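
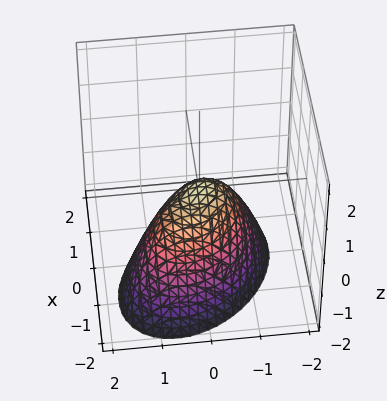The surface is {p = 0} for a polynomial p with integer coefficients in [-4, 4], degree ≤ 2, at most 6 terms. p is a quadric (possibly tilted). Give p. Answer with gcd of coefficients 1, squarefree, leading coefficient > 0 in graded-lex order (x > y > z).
3*x^2 + 2*x*y - x*z + 3*y^2 + 3*z

First, degree: a generic line meets the surface in up to 2 points, so deg p = 2.
Next, from the visible intercepts: one z-axis crossing is at z = 0; it meets the y-axis at y = 0 (among the integer gridlines); it crosses the x-axis at the gridline x = 0.
Finally, fitting integer coefficients to these (and the overall shape) gives p.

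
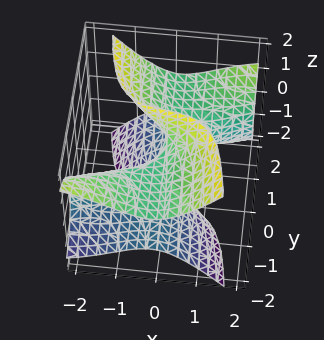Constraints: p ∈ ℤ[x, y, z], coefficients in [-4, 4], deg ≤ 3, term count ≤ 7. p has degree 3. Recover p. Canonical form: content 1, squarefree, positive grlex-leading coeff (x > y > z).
(a) The degree is 3 — no degree-2 surface has this shape.
(b) Against the integer gridlines: it meets the x-axis at x = 0 (among the integer gridlines); every point of the z-axis in the box is on the surface; it crosses the y-axis at the gridline y = 0.
(c) Together with the visible shape, these determine p as stated.

x^3 - 2*x^2*y + 2*y*z^2 + x - y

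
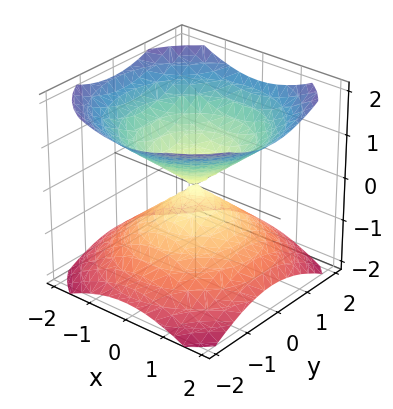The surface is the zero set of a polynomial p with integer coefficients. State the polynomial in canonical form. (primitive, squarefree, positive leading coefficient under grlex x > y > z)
2*x^2 + 2*y^2 - 3*z^2

First, there are 2 components. Treating them together as one polynomial.
Next, deg p = 2. A double cone through the origin; a quadric.
Next, symmetries: the z ↦ −z reflection is a symmetry, so z appears only in even powers; every cross-section ⟂ z is a circle, so x, y appear only via x² + y².
Then, reading off the gridlines: one x-axis crossing is at x = 0; it meets the z-axis at z = 0 (among the integer gridlines).
Finally, putting this together gives p.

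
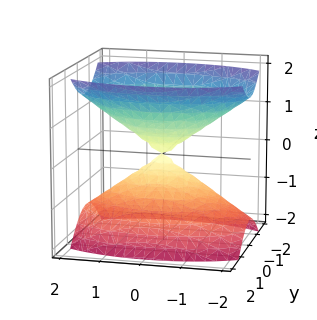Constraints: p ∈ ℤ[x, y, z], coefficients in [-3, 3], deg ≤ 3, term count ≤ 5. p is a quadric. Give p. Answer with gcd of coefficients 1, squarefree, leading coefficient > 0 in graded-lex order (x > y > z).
1. The picture has 2 separate pieces.
2. deg p = 2.
3. Symmetries: the y ↦ −y reflection is a symmetry, so y appears only in even powers; the z ↦ −z reflection is a symmetry, so z appears only in even powers; it's symmetric under x → −x, forcing even powers of x.
4. Checking where it meets the axes: one z-axis crossing is at z = 0; one x-axis crossing is at x = 0.
5. Putting this together gives p.

x^2 + 3*y^2 - 2*z^2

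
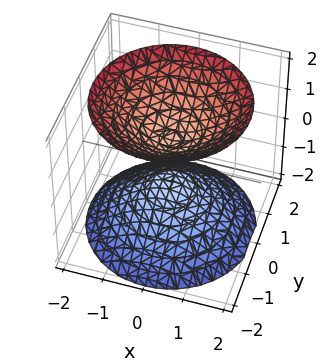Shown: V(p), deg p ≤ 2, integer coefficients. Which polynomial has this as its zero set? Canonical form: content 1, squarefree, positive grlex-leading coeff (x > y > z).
2*x^2 + 2*y^2 - 2*z^2 + 1

(a) The picture has 2 separate pieces. Treating them together as one polynomial.
(b) deg p = 2. Two separate bowl-shaped sheets opening away from each other; a quadric.
(c) Symmetries: it's symmetric under z → −z, forcing even powers of z; the surface is invariant under rotation about z: p = q(x² + y², z).
(d) Checking where it meets the axes: it misses every integer gridline on the y-axis; a circular section at z = -1 has radius between 0 and 1; it misses every integer gridline on the x-axis.
(e) Together with the visible shape, these determine p as stated.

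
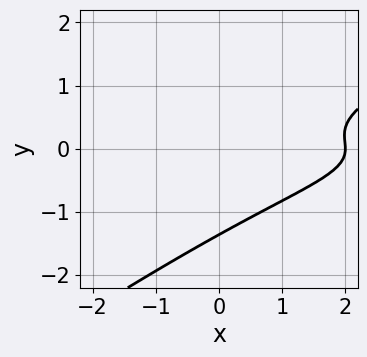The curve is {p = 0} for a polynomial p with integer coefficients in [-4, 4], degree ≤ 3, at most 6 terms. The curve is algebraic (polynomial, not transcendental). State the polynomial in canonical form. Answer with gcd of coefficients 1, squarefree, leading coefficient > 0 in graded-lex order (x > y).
2*x*y^2 - 3*y^3 - 3*y^2 + x - 2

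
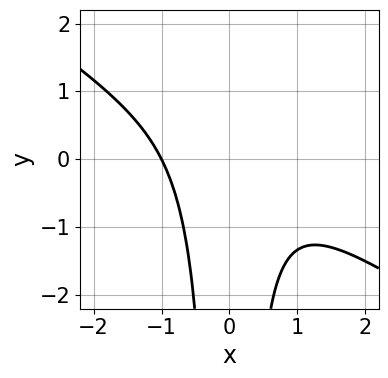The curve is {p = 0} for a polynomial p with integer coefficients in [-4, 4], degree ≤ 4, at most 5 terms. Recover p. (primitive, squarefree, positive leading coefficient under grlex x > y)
2*x^3 + 3*x^2*y + 2

(a) Degree: the shape is more complex than any degree-2 curve, so deg p = 3.
(b) Against the integer gridlines: it crosses the x-axis at the gridline x = -1; the curve avoids every integer y-axis point in the box.
(c) Together with the visible shape, these determine p as stated.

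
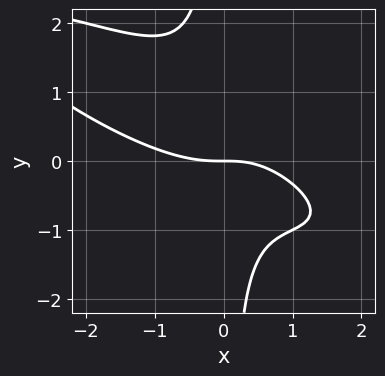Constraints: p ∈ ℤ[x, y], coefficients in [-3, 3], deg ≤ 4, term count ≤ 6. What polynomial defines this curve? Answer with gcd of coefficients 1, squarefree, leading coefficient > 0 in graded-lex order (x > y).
deg p = 3. No degree-2 curve has this shape.
From the visible intercepts: one y-axis crossing is at y = 0; it crosses the x-axis at the gridline x = 0.
Solving for integer coefficients yields p as stated.

x^3 + 3*x^2*y + 3*x*y^2 - x*y + 2*y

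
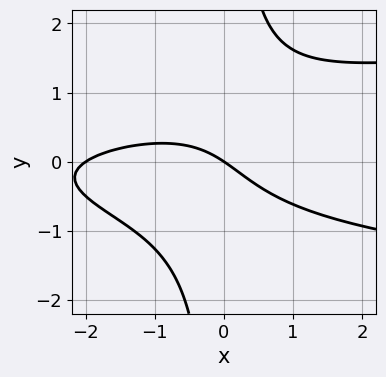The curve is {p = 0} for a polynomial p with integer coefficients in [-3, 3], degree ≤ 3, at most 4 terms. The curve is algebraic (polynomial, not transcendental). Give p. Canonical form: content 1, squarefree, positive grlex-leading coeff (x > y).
3*x*y^2 - x^2 - 2*x - 3*y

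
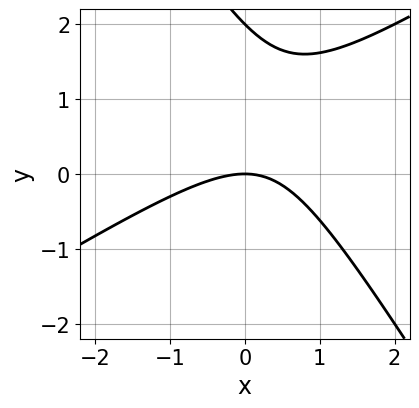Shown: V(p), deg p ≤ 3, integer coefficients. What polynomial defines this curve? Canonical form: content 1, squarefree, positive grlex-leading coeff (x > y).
x^2 - x*y - y^2 + 2*y

1. The degree is 2 — no degree-1 curve has this shape.
2. Observable constraints: among the integer gridlines, it crosses the y-axis at y ∈ {0, 2}; it crosses the x-axis at the gridline x = 0.
3. Fitting integer coefficients to these (and the overall shape) gives p.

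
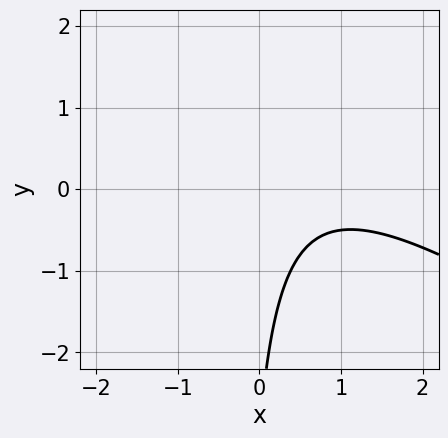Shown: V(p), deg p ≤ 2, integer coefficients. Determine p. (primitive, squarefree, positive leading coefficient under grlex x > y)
1. Degree: a generic line meets the curve in up to 2 points, so deg p = 2.
2. From the axis intercepts and sections: it misses every integer gridline on the y-axis; the curve avoids every integer x-axis point in the box.
3. Fitting integer coefficients to these (and the overall shape) gives p.

2*x^2 + 3*x*y - 3*x + y + 3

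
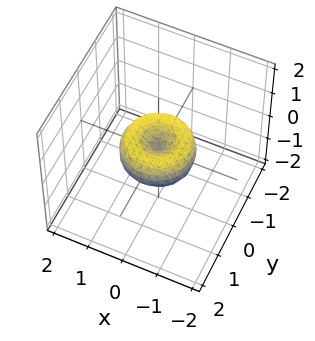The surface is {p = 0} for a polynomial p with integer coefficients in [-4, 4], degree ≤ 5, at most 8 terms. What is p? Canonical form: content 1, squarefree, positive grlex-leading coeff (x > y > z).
x^4 + 2*x^2*y^2 + y^4 - x^2 - y^2 + z^2

Degree: the shape is more complex than any degree-3 surface, so deg p = 4.
By symmetry, the surface is invariant under rotation about z: p = q(x² + y², z).
From the axis intercepts and sections: a circular section at z = 0 has radius exactly 1; among the integer gridlines, it crosses the y-axis at y ∈ {-1, 0, 1}; it crosses the z-axis at the gridline z = 0; among the integer gridlines, it crosses the x-axis at x ∈ {-1, 0, 1}.
Together with the visible shape, these determine p as stated.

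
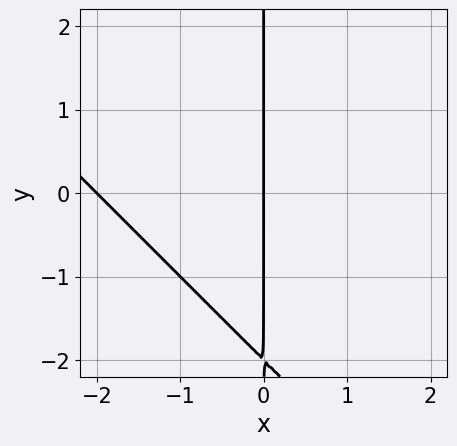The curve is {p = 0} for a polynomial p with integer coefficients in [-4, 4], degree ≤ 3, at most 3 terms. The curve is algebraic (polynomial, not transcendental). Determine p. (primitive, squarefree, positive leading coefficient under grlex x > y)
x^2 + x*y + 2*x

Degree: the shape is more complex than any degree-1 curve, so deg p = 2.
Observable constraints: every point of the y-axis in the box is on the curve; among the integer gridlines, it crosses the x-axis at x ∈ {-2, 0}.
The integer polynomial consistent with all of this is the stated p.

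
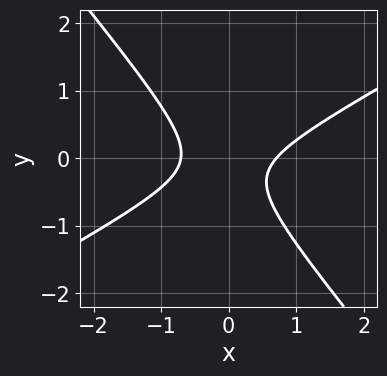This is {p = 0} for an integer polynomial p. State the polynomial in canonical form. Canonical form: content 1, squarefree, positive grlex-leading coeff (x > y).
2*x^2 - 2*x*y - 3*y^2 - y - 1

(a) deg p = 2. The shape is more complex than any degree-1 curve.
(b) Checking where it meets the axes: no y-intercept at any integer in the box.
(c) Fitting integer coefficients to these (and the overall shape) gives p.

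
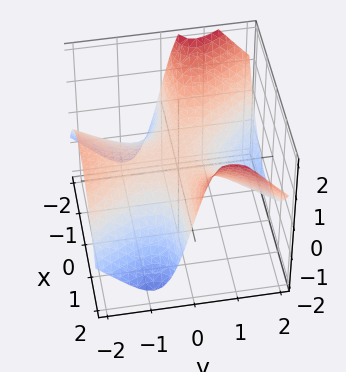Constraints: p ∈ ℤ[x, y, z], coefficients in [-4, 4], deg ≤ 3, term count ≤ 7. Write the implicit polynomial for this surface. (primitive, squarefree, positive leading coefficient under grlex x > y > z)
1. deg p = 3. No degree-2 surface has this shape.
2. From the axis intercepts and sections: the surface avoids every integer x-axis point in the box; one y-axis crossing is at y = 1.
3. Putting this together gives p.

2*x^2*y - y^3 - 2*y^2*z - 2*z + 1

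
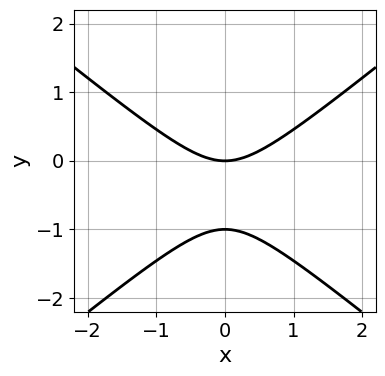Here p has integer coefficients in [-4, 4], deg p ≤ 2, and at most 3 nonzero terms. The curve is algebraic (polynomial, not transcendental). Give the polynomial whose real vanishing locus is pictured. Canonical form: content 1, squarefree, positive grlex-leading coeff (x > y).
2*x^2 - 3*y^2 - 3*y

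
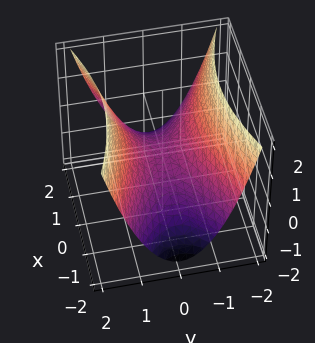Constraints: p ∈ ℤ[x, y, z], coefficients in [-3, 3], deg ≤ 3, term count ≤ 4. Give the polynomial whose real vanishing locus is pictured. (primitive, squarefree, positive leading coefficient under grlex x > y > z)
x^2 - 3*y^2 + 3*z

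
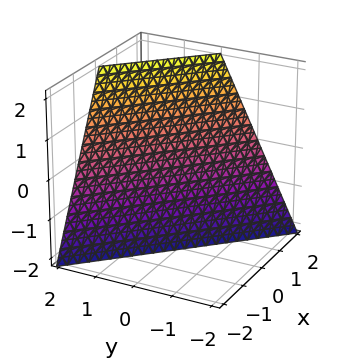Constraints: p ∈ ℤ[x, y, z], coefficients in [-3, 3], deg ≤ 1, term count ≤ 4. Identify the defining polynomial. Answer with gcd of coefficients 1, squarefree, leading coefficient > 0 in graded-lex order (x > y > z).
2*x + 2*y - z - 2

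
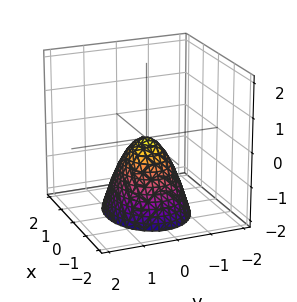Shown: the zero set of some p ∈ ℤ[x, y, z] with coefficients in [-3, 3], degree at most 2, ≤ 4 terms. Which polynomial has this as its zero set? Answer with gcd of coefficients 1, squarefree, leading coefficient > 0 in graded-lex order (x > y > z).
1. The degree is 2 — a paraboloid; a quadric.
2. Symmetries: the y ↦ −y reflection is a symmetry, so y appears only in even powers; the x ↦ −x reflection is a symmetry, so x appears only in even powers.
3. From the visible intercepts: one x-axis crossing is at x = 0; one y-axis crossing is at y = 0; it meets the z-axis at z = 0 (among the integer gridlines).
4. The integer polynomial consistent with all of this is the stated p.

2*x^2 + 3*y^2 + 2*z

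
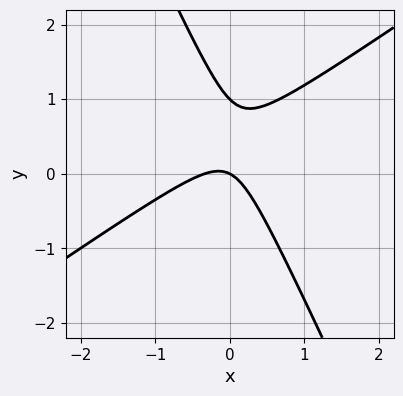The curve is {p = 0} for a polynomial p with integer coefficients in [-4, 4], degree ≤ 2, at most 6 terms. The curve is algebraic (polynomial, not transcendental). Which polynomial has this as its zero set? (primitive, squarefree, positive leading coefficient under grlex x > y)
(a) deg p = 2.
(b) Observable constraints: it crosses the x-axis at the gridline x = 0; among the integer gridlines, it crosses the y-axis at y ∈ {0, 1}.
(c) Together with the visible shape, these determine p as stated.

3*x^2 - 3*x*y - 2*y^2 + x + 2*y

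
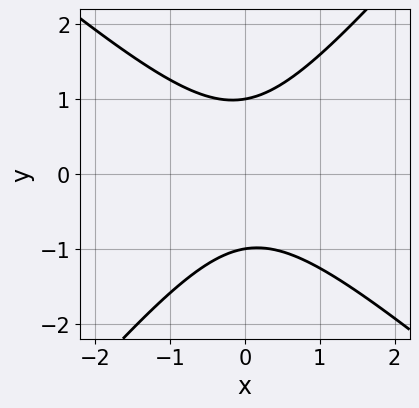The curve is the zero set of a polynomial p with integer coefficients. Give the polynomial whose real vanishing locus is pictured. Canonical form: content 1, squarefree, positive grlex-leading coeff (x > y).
(a) The degree is 2 — no degree-1 curve has this shape.
(b) Reading off the gridlines: among the integer gridlines, it crosses the y-axis at y ∈ {-1, 1}; the curve avoids every integer x-axis point in the box.
(c) Assembling these constraints gives the stated polynomial.

3*x^2 + x*y - 3*y^2 + 3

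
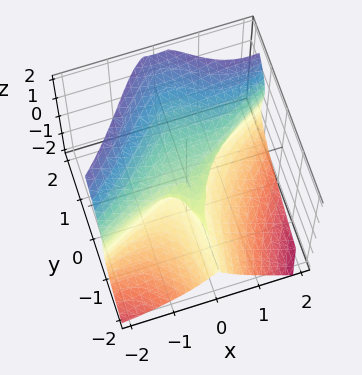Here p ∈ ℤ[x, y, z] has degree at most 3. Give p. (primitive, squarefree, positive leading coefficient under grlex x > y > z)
1. The degree is 3 — the shape is more complex than any degree-2 surface.
2. Against the integer gridlines: one x-axis crossing is at x = 0; every point of the y-axis in the box is on the surface; among the integer gridlines, it crosses the z-axis at z ∈ {0, 1}.
3. Solving for integer coefficients yields p as stated.

x^3 - 2*x^2*y - y*z^2 + 2*z^3 - 2*z^2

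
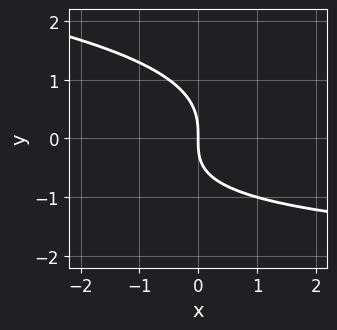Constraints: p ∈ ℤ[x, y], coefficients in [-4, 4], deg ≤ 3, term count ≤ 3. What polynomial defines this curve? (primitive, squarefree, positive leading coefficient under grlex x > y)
2*y^3 + x*y + 3*x

(a) Degree: no degree-2 curve has this shape, so deg p = 3.
(b) Against the integer gridlines: it meets the y-axis at y = 0 (among the integer gridlines); it meets the x-axis at x = 0 (among the integer gridlines).
(c) Fitting integer coefficients to these (and the overall shape) gives p.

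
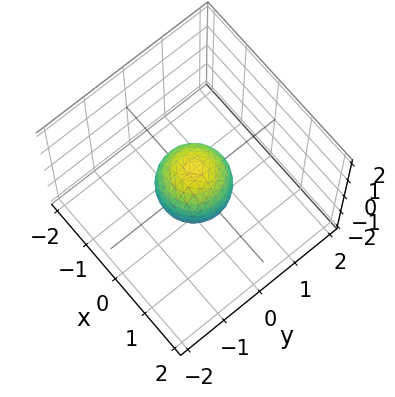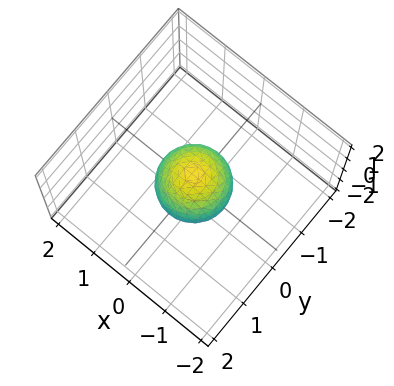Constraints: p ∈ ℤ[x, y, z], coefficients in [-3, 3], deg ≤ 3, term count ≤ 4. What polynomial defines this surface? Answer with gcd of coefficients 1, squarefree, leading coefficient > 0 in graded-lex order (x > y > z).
1. deg p = 2.
2. Symmetries: the surface is invariant under rotation about z: p = q(x² + y², z).
3. Reading off the gridlines: the z-axis gridline crossings are at z ∈ {-1, 1}; a circular section at z = 0 has radius between 0 and 1.
4. Matching integer coefficients to the picture gives p.

3*x^2 + 3*y^2 + 2*z^2 - 2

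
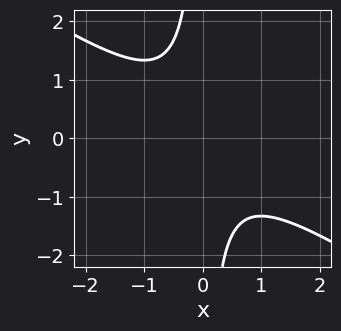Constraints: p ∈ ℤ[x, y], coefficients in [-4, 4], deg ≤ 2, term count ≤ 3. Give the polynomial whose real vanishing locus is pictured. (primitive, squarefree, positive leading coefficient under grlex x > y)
2*x^2 + 3*x*y + 2

First, degree: a generic line meets the curve in up to 2 points, so deg p = 2.
Next, reading off the gridlines: it misses every integer gridline on the y-axis; it misses every integer gridline on the x-axis.
Finally, solving for integer coefficients yields p as stated.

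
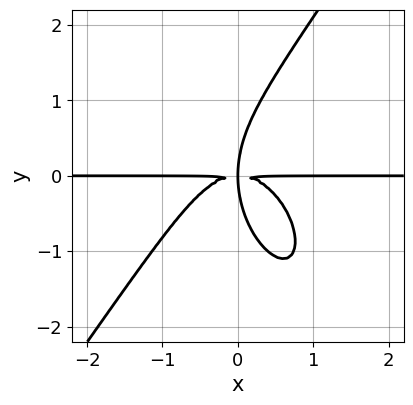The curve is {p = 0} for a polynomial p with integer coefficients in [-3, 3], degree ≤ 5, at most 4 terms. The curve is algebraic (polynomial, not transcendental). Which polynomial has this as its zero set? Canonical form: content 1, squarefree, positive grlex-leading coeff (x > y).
Degree: a generic line meets the curve in up to 4 points, so deg p = 4.
Reading off the gridlines: every point of the x-axis in the box is on the curve.
Together with the visible shape, these determine p as stated.

3*x^3*y - y^4 + 3*x*y^2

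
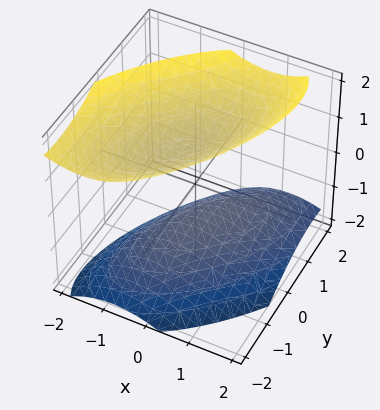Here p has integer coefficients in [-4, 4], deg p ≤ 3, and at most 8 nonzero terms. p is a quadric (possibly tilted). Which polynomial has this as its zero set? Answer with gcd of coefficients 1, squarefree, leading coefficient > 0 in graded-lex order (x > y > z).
3*x^2 - 3*x*y + x*z + 2*y^2 - 3*z^2 + 3

First, the picture has 2 separate pieces.
Then, the degree is 2 — no degree-1 surface has this shape.
Next, checking where it meets the axes: it misses every integer gridline on the y-axis; the z-axis gridline crossings are at z ∈ {-1, 1}.
Finally, together with the visible shape, these determine p as stated.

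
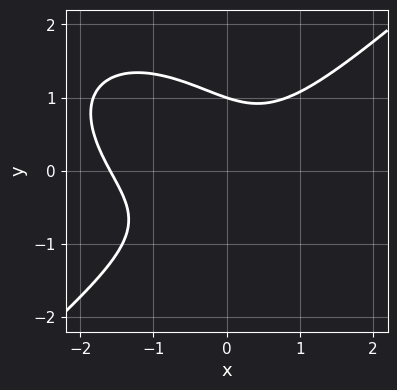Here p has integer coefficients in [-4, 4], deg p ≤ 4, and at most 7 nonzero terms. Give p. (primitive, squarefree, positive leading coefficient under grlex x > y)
2*x^3 - 3*y^3 + 2*x^2 - 3*x*y + 3

(a) The degree is 3 — no degree-2 curve has this shape.
(b) Checking where it meets the axes: it meets the y-axis at y = 1 (among the integer gridlines).
(c) Putting this together gives p.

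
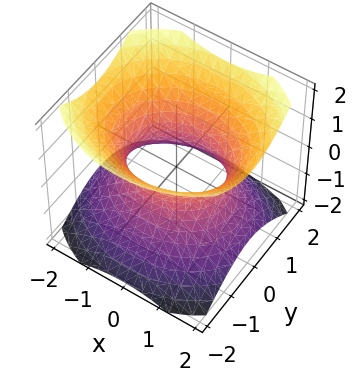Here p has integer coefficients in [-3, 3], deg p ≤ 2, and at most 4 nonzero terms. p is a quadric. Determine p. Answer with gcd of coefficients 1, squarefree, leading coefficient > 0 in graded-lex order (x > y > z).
2*x^2 + 3*y^2 - 3*z^2 - 3

(a) Degree: an hourglass — one-sheet hyperboloid; a quadric, so deg p = 2.
(b) Symmetries: mirror symmetry z ↦ −z ⇒ only even powers of z; mirror symmetry x ↦ −x ⇒ only even powers of x; mirror symmetry y ↦ −y ⇒ only even powers of y.
(c) Checking where it meets the axes: the y-axis gridline crossings are at y ∈ {-1, 1}; no z-intercept at any integer in the box.
(d) Together with the visible shape, these determine p as stated.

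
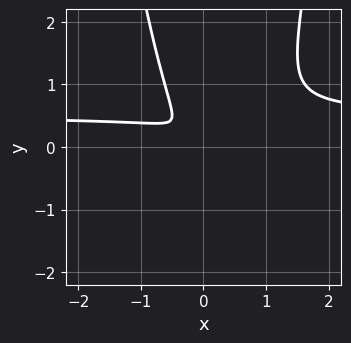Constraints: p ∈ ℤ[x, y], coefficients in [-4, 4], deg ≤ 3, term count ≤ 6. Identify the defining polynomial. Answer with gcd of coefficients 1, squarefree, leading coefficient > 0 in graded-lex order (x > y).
(a) deg p = 3. A generic line meets the curve in up to 3 points.
(b) The integer polynomial consistent with all of this is the stated p.

2*x^2*y - x^2 - x*y - y^2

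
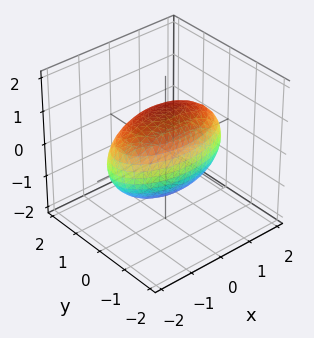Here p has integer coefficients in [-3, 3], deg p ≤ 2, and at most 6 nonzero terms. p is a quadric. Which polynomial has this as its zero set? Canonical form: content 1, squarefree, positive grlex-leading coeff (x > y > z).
x^2 + 3*y^2 + 2*z^2 - 3

(a) deg p = 2.
(b) Symmetries: the x ↦ −x reflection is a symmetry, so x appears only in even powers; it's symmetric under y → −y, forcing even powers of y; the z ↦ −z reflection is a symmetry, so z appears only in even powers.
(c) Reading off the gridlines: among the integer gridlines, it crosses the y-axis at y ∈ {-1, 1}.
(d) Putting this together gives p.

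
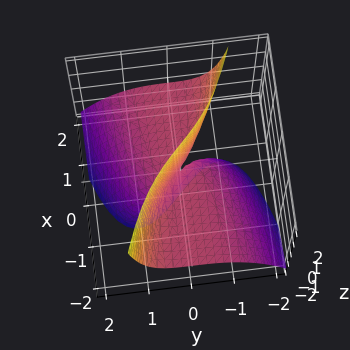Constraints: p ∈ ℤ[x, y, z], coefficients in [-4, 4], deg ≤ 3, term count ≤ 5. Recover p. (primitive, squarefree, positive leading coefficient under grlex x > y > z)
1. Degree: no degree-2 surface has this shape, so deg p = 3.
2. From the axis intercepts and sections: the visible z-axis segment lies entirely on the surface; it crosses the y-axis at the gridline y = 0.
3. These observations pin down the coefficients. Check: (2, 0, 0) on the x-axis lies on the surface, and p(2, 0, 0) = 0. ✓

2*y^3 + 3*x*z + 3*y*z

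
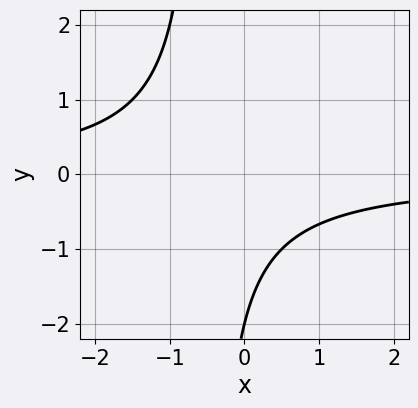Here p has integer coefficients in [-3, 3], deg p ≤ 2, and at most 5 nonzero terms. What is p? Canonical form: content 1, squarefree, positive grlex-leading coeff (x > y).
(a) Degree: no degree-1 curve has this shape, so deg p = 2.
(b) From the visible intercepts: the curve avoids every integer x-axis point in the box; one y-axis crossing is at y = -2.
(c) Fitting integer coefficients to these (and the overall shape) gives p.

2*x*y + y + 2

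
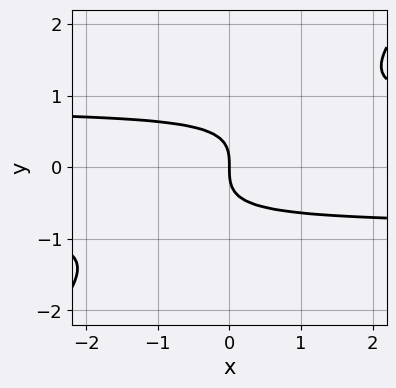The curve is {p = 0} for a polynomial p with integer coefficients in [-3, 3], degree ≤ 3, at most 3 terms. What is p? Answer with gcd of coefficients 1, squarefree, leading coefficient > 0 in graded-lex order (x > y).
3*x*y^2 - 3*y^3 - 2*x

(a) deg p = 3.
(b) From the visible intercepts: one x-axis crossing is at x = 0; it crosses the y-axis at the gridline y = 0.
(c) Putting this together gives p.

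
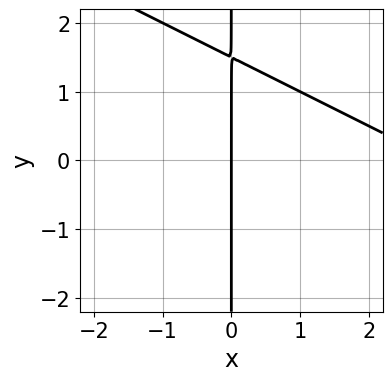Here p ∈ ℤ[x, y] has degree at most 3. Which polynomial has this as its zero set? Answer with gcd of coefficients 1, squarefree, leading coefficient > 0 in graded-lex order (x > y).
x^2 + 2*x*y - 3*x

1. Degree: the shape is more complex than any degree-1 curve, so deg p = 2.
2. Against the integer gridlines: it crosses the x-axis at the gridline x = 0; every point of the y-axis in the box is on the curve.
3. The integer polynomial consistent with all of this is the stated p.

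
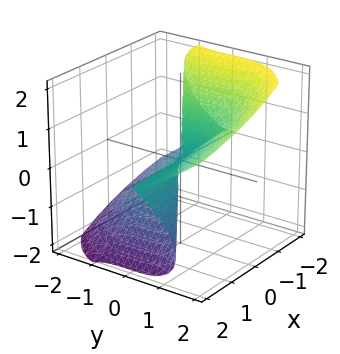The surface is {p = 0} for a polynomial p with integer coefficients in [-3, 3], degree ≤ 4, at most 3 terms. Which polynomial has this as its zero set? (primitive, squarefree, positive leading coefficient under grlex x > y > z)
2*x*z^2 - y^3 + 2*z^3

First, the degree is 3 — the shape is more complex than any degree-2 surface.
Next, against the integer gridlines: it meets the y-axis at y = 0 (among the integer gridlines); the visible x-axis segment lies entirely on the surface; one z-axis crossing is at z = 0.
Finally, matching integer coefficients to the picture gives p.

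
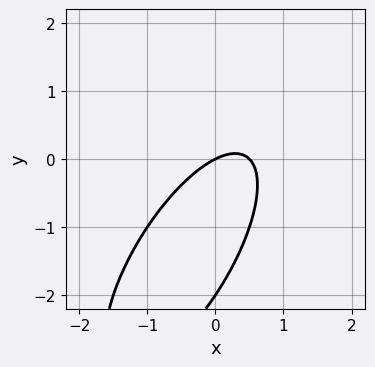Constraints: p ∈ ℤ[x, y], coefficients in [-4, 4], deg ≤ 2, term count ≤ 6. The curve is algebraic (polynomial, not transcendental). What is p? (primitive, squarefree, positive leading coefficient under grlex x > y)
(a) deg p = 2. The shape is more complex than any degree-1 curve.
(b) From the axis intercepts and sections: it meets the x-axis at x = 0 (among the integer gridlines); the y-axis gridline crossings are at y ∈ {-2, 0}.
(c) The integer polynomial consistent with all of this is the stated p.

2*x^2 - 2*x*y + y^2 - x + 2*y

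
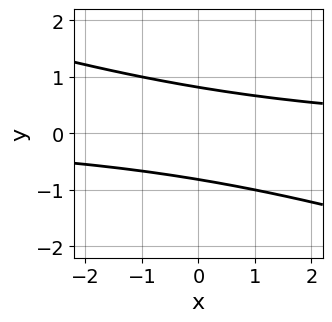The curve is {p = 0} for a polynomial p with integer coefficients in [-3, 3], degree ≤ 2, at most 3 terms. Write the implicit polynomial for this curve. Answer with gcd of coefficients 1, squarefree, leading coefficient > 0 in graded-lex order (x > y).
x*y + 3*y^2 - 2

Degree: the shape is more complex than any degree-1 curve, so deg p = 2.
From the visible intercepts: it misses every integer gridline on the x-axis.
The integer polynomial consistent with all of this is the stated p.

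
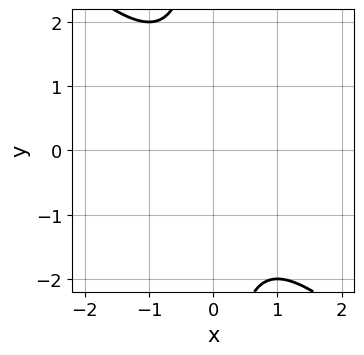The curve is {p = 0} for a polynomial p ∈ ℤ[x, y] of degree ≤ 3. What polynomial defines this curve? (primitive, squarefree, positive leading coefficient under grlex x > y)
x^2 + x*y + 1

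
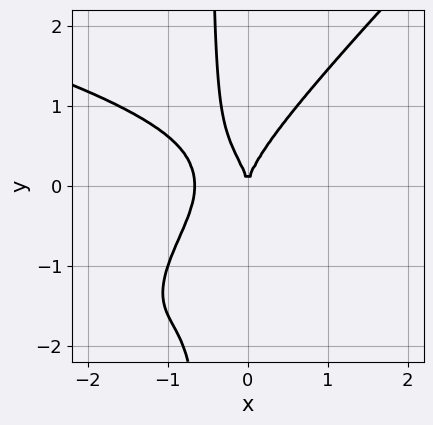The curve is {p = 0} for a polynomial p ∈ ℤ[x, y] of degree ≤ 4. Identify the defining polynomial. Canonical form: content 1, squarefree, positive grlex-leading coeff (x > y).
The degree is 4 — no degree-3 curve has this shape.
Against the integer gridlines: it meets the x-axis at x = 0 (among the integer gridlines); it crosses the y-axis at the gridline y = 0.
These observations pin down the coefficients.

2*x^2*y^2 - 2*x*y^3 + 3*x^3 - y^3 + 2*x^2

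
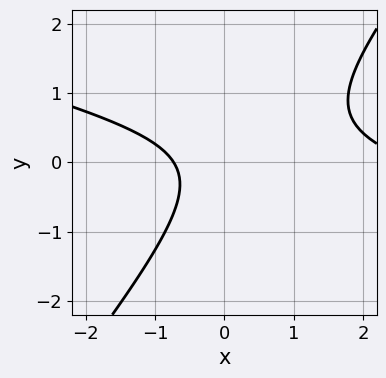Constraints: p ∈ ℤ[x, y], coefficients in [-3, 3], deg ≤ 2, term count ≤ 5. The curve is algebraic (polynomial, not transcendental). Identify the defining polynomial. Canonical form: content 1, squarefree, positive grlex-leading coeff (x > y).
x^2 + 3*x*y - 3*y^2 - 2*x - 2

1. Degree: no degree-1 curve has this shape, so deg p = 2.
2. Against the integer gridlines: it misses every integer gridline on the y-axis.
3. Putting this together gives p.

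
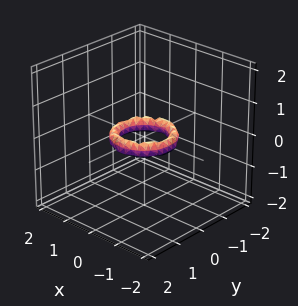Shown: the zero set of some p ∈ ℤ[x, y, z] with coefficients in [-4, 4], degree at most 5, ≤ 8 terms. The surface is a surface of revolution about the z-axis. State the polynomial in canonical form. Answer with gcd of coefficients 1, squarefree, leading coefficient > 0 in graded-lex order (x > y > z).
First, the degree is 4 — the shape is more complex than any degree-3 surface.
Next, symmetry: the z-axis is an axis of rotation, so x and y enter only as x² + y².
Next, from the visible intercepts: no z-intercept at any integer in the box; among the integer gridlines, it crosses the x-axis at x ∈ {-1, 1}.
Finally, assembling these constraints gives the stated polynomial.

2*x^4 + 4*x^2*y^2 + 2*y^4 - 3*x^2 - 3*y^2 + 2*z^2 + 1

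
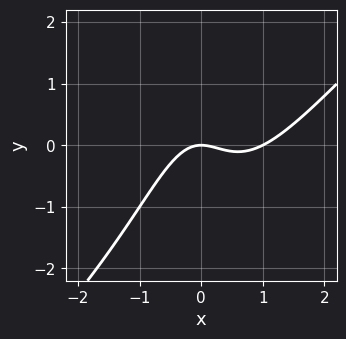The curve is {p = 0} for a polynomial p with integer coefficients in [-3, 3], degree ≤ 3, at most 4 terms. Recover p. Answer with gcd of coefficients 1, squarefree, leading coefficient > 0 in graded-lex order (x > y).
1. Degree: a generic line meets the curve in up to 3 points, so deg p = 3.
2. Against the integer gridlines: one y-axis crossing is at y = 0; among the integer gridlines, it crosses the x-axis at x ∈ {0, 1}.
3. Matching integer coefficients to the picture gives p.

x^3 - x^2*y - x^2 - y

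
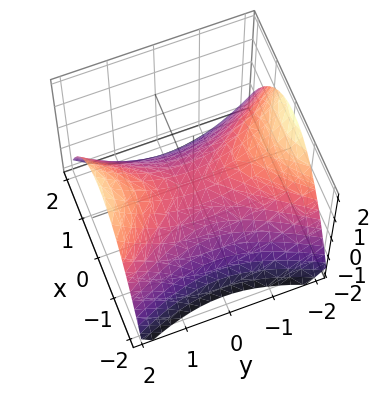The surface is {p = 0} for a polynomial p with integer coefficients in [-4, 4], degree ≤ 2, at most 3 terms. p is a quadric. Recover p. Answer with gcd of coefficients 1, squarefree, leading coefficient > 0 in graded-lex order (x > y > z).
(a) Degree: a hyperbolic paraboloid; a quadric, so deg p = 2.
(b) Symmetries: it's symmetric under x → −x, forcing even powers of x; the y ↦ −y reflection is a symmetry, so y appears only in even powers.
(c) Against the integer gridlines: one y-axis crossing is at y = 0; it crosses the x-axis at the gridline x = 0; it meets the z-axis at z = 0 (among the integer gridlines).
(d) The integer polynomial consistent with all of this is the stated p.

2*x^2 - y^2 + 3*z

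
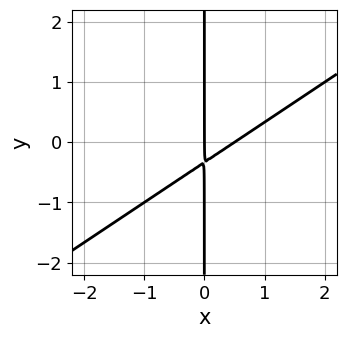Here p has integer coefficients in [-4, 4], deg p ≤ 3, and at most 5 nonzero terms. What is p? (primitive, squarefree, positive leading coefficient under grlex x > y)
2*x^2 - 3*x*y - x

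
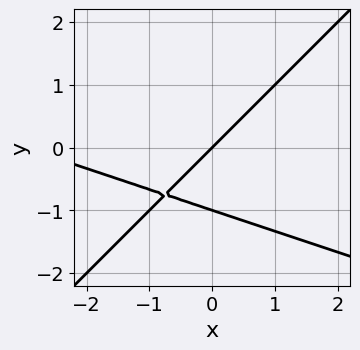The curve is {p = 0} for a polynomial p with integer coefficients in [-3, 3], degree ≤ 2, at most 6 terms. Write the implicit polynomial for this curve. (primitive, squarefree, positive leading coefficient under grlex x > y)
First, degree: the shape is more complex than any degree-1 curve, so deg p = 2.
Then, reading off the gridlines: one x-axis crossing is at x = 0; the y-axis gridline crossings are at y ∈ {-1, 0}.
Finally, these observations pin down the coefficients.

x^2 + 2*x*y - 3*y^2 + 3*x - 3*y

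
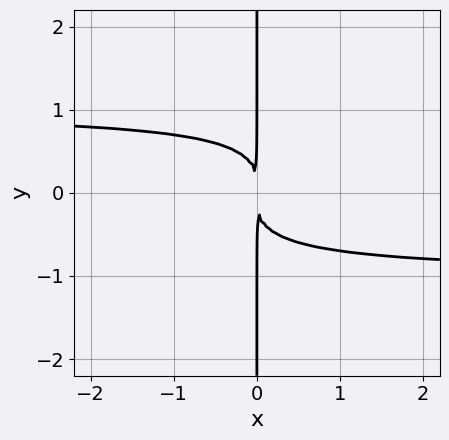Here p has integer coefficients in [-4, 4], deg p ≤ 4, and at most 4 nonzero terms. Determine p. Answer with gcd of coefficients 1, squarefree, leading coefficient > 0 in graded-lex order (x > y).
2*x^2*y^2 - 3*x*y^3 - 2*x^2

deg p = 4. No degree-3 curve has this shape.
Observable constraints: every point of the y-axis in the box is on the curve.
These observations pin down the coefficients.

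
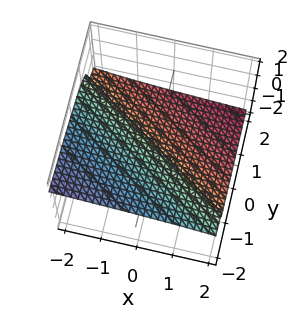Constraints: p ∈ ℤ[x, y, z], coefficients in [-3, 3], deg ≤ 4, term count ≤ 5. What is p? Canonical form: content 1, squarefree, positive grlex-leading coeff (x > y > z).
3*z^3 + 2*x + 3*y

First, the degree is 3 — no degree-2 surface has this shape.
Then, from the axis intercepts and sections: one z-axis crossing is at z = 0; it meets the x-axis at x = 0 (among the integer gridlines); one y-axis crossing is at y = 0.
Finally, fitting integer coefficients to these (and the overall shape) gives p.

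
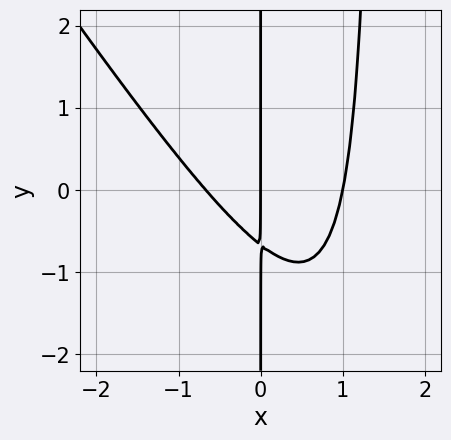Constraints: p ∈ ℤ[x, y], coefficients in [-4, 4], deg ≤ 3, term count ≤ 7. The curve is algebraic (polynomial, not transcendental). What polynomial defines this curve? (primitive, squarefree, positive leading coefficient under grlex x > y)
3*x^3 + 2*x^2*y - x^2 - 3*x*y - 2*x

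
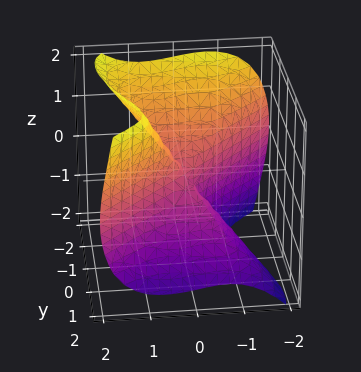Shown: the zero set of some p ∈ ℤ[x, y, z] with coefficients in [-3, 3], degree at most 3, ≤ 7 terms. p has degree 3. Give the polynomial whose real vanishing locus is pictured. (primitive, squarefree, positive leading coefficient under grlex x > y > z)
1. The degree is 3 — the shape is more complex than any degree-2 surface.
2. From the visible intercepts: one z-axis crossing is at z = 0; it crosses the x-axis at the gridline x = 0; one y-axis crossing is at y = 0.
3. These observations pin down the coefficients.

3*x^3 - x*y^2 - 2*y^3 + 2*y*z^2 - z^3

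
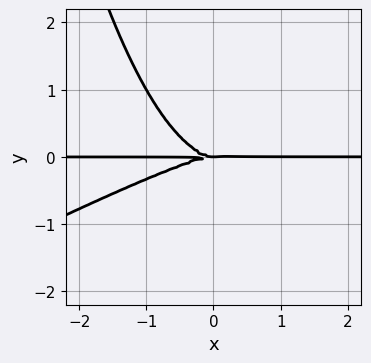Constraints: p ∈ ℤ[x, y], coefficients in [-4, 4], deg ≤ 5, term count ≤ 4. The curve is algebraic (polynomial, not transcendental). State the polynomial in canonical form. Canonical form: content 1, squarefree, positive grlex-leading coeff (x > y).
x^3*y - 2*x^2*y^2 + 3*y^3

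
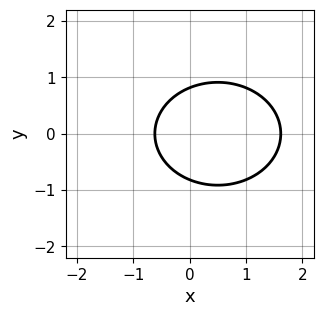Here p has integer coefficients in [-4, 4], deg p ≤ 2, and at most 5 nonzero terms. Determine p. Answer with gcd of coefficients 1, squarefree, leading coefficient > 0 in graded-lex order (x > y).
2*x^2 + 3*y^2 - 2*x - 2

First, degree: the shape is more complex than any degree-1 curve, so deg p = 2.
Then, symmetries: mirror symmetry y ↦ −y ⇒ only even powers of y.
Finally, together with the visible shape, these determine p as stated.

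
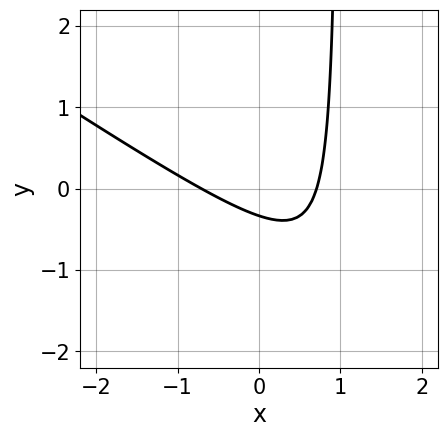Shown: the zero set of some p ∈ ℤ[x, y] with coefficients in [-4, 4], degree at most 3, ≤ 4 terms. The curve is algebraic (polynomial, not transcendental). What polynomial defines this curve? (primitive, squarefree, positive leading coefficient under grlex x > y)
2*x^2 + 3*x*y - 3*y - 1

The degree is 2 — no degree-1 curve has this shape.
Solving for integer coefficients yields p as stated.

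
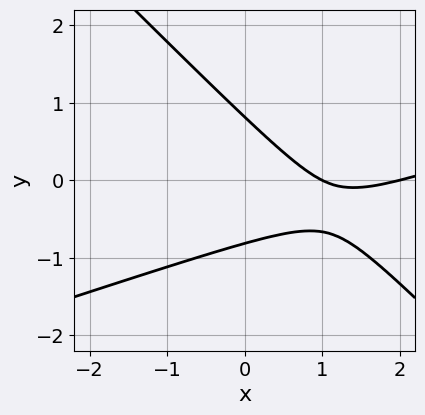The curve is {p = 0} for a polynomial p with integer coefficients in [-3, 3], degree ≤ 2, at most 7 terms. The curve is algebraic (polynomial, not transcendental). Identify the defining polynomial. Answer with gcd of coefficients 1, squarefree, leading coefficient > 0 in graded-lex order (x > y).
x^2 - 2*x*y - 3*y^2 - 3*x + 2

First, deg p = 2.
Next, from the axis intercepts and sections: among the integer gridlines, it crosses the x-axis at x ∈ {1, 2}.
Finally, assembling these constraints gives the stated polynomial.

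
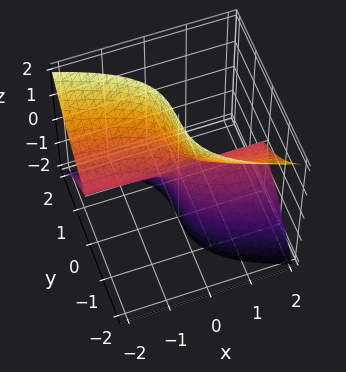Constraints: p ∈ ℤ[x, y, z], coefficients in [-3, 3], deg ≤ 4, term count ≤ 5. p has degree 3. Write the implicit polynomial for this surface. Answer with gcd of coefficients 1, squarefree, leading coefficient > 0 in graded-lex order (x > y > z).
3*x*z^2 + 3*y^3 + y

(a) The degree is 3 — a generic line meets the surface in up to 3 points.
(b) Observable constraints: it crosses the y-axis at the gridline y = 0; every point of the z-axis in the box is on the surface; the visible x-axis segment lies entirely on the surface.
(c) Assembling these constraints gives the stated polynomial.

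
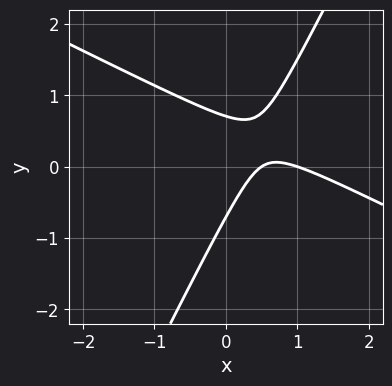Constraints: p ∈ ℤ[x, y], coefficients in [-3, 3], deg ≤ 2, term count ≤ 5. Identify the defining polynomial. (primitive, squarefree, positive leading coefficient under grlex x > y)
2*x^2 + 3*x*y - 2*y^2 - 3*x + 1

1. deg p = 2. A generic line meets the curve in up to 2 points.
2. Against the integer gridlines: it crosses the x-axis at the gridline x = 1.
3. Assembling these constraints gives the stated polynomial.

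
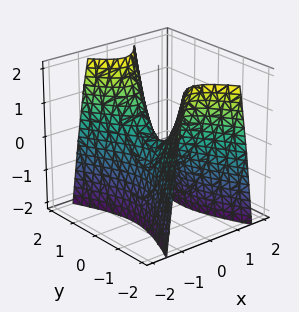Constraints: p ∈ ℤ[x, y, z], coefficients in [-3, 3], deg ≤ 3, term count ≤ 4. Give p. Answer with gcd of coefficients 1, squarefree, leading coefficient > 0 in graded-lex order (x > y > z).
(a) The degree is 2 — a hyperbolic paraboloid; a quadric.
(b) Symmetries: it's symmetric under x → −x, forcing even powers of x; mirror symmetry y ↦ −y ⇒ only even powers of y.
(c) Observable constraints: it crosses the y-axis at the gridline y = 0; it crosses the x-axis at the gridline x = 0.
(d) Fitting integer coefficients to these (and the overall shape) gives p.

3*x^2 - y^2 + z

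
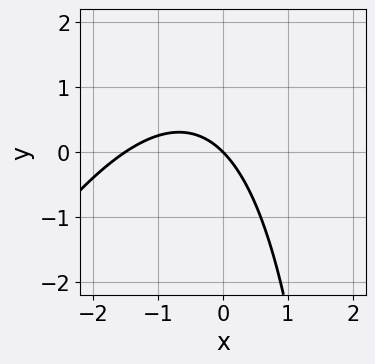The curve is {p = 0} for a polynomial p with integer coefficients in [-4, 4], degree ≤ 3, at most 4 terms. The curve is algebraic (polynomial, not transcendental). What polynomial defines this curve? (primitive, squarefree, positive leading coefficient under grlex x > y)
(a) The degree is 2 — the shape is more complex than any degree-1 curve.
(b) Observable constraints: it meets the x-axis at x = 0 (among the integer gridlines); it meets the y-axis at y = 0 (among the integer gridlines).
(c) Putting this together gives p.

2*x^2 - x*y + 3*x + 3*y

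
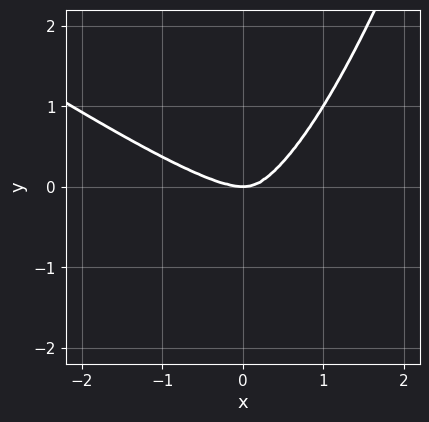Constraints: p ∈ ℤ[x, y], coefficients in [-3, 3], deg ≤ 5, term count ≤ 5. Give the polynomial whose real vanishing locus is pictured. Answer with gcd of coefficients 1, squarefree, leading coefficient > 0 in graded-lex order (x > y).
2*x^4 + 3*x^3*y - 2*x^2*y - 3*y^3

(a) deg p = 4. The shape is more complex than any degree-3 curve.
(b) Against the integer gridlines: one x-axis crossing is at x = 0; it crosses the y-axis at the gridline y = 0.
(c) Fitting integer coefficients to these (and the overall shape) gives p.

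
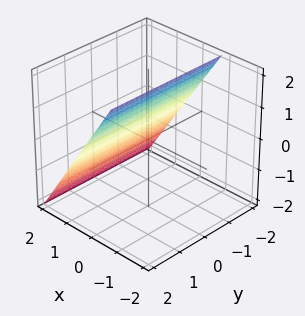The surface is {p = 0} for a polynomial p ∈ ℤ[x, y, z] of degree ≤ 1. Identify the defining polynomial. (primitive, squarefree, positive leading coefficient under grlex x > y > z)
First, degree: every cross-section is a straight line — this is a plane, so deg p = 1.
Then, from the axis intercepts and sections: it meets the z-axis at z = 1 (among the integer gridlines); it misses every integer gridline on the y-axis.
Finally, fitting integer coefficients to these (and the overall shape) gives p.

3*x + 2*z - 2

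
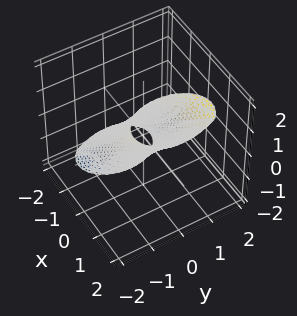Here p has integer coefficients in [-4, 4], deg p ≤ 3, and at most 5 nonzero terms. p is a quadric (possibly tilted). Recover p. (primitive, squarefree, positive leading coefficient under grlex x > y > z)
2*x^2 - 3*x*z + y^2 + z^2 - 1

First, degree: no degree-1 surface has this shape, so deg p = 2.
Then, observable constraints: among the integer gridlines, it crosses the y-axis at y ∈ {-1, 1}; among the integer gridlines, it crosses the z-axis at z ∈ {-1, 1}.
Finally, putting this together gives p.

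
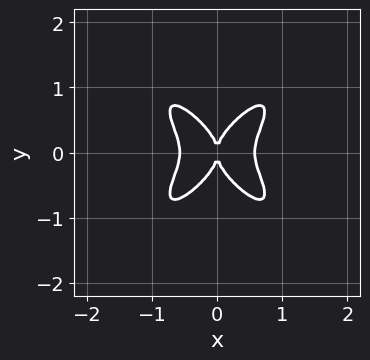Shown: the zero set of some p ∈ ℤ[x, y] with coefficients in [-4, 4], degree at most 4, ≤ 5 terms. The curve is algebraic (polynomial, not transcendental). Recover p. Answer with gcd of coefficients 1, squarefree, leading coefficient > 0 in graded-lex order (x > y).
1. Degree: no degree-3 curve has this shape, so deg p = 4.
2. Symmetries: it's symmetric under x → −x, forcing even powers of x; the y ↦ −y reflection is a symmetry, so y appears only in even powers.
3. Checking where it meets the axes: it crosses the x-axis at the gridline x = 0; it crosses the y-axis at the gridline y = 0.
4. Solving for integer coefficients yields p as stated.

3*x^4 - 3*x^2*y^2 + 2*y^4 - x^2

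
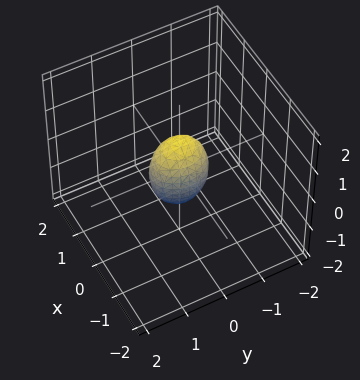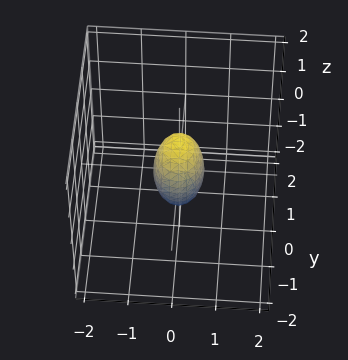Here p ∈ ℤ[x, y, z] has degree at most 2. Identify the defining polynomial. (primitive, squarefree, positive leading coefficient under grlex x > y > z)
3*x^2 + 2*y^2 + z^2 - 1

First, degree: bounded and convex; a quadric, so deg p = 2.
Next, symmetries: mirror symmetry z ↦ −z ⇒ only even powers of z; mirror symmetry y ↦ −y ⇒ only even powers of y; the x ↦ −x reflection is a symmetry, so x appears only in even powers.
Next, from the axis intercepts and sections: among the integer gridlines, it crosses the z-axis at z ∈ {-1, 1}.
Finally, fitting integer coefficients to these (and the overall shape) gives p.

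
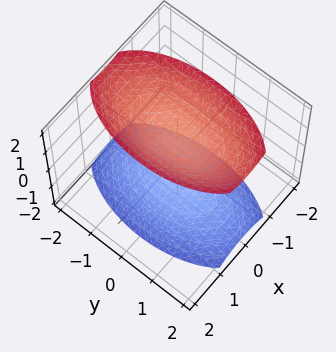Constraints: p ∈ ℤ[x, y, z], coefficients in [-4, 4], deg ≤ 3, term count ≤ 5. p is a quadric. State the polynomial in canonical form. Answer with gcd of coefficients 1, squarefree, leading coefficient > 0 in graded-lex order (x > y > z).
1. I count 2 distinct pieces. Treating them together as one polynomial.
2. The degree is 2 — two sheets facing apart; a quadric.
3. Symmetries: the x ↦ −x reflection is a symmetry, so x appears only in even powers; mirror symmetry y ↦ −y ⇒ only even powers of y; the z ↦ −z reflection is a symmetry, so z appears only in even powers.
4. Reading off the gridlines: the surface avoids every integer y-axis point in the box; no x-intercept at any integer in the box.
5. The integer polynomial consistent with all of this is the stated p.

3*x^2 + y^2 - 2*z^2 + 3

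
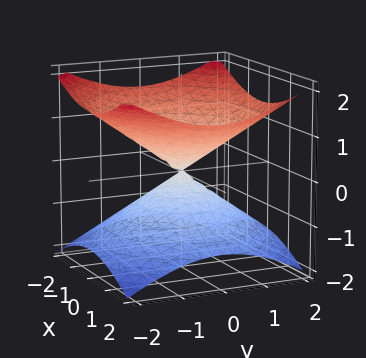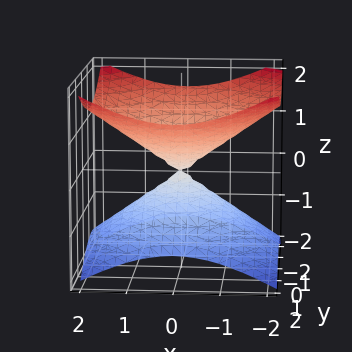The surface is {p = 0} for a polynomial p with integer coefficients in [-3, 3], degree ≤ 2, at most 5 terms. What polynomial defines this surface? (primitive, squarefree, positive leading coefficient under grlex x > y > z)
x^2 + y^2 - 2*z^2

First, the degree is 2 — a double cone through the origin; a quadric.
Then, symmetries: rotational symmetry about the z-axis ⇒ p depends on x, y only through x² + y²; the z ↦ −z reflection is a symmetry, so z appears only in even powers.
Then, observable constraints: it meets the y-axis at y = 0 (among the integer gridlines); it crosses the x-axis at the gridline x = 0; a circular section at z = -1 has radius between 1 and 2.
Finally, together with the visible shape, these determine p as stated.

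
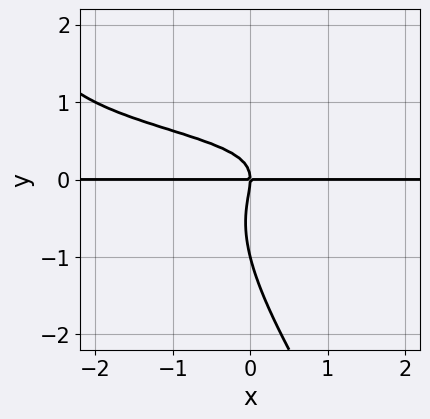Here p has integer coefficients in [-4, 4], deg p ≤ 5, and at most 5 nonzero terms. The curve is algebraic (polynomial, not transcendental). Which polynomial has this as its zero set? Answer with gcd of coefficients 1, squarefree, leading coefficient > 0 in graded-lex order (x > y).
3*x*y^3 + 2*y^4 - 3*x*y^2 + 2*y^3 + 2*x*y

First, deg p = 4.
Next, reading off the gridlines: the y-axis gridline crossings are at y ∈ {-1, 0}; the visible x-axis segment lies entirely on the curve.
Finally, solving for integer coefficients yields p as stated.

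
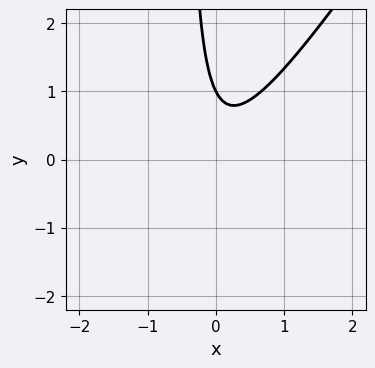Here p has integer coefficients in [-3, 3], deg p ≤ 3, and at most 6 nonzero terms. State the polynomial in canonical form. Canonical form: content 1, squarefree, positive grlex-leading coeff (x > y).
3*x^2 - 2*x*y - y + 1

deg p = 2.
Observable constraints: it misses every integer gridline on the x-axis; it crosses the y-axis at the gridline y = 1.
Matching integer coefficients to the picture gives p.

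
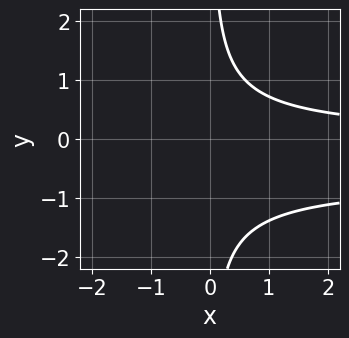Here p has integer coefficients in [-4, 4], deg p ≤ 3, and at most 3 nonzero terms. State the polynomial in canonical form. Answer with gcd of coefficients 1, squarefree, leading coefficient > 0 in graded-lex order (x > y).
3*x*y^2 + 2*x*y - 3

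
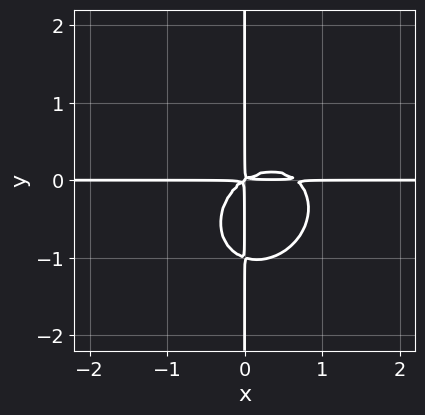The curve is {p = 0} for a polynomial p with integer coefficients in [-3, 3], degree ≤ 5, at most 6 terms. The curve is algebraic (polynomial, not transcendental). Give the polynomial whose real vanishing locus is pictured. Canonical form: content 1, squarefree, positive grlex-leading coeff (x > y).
deg p = 4. The shape is more complex than any degree-3 curve.
Checking where it meets the axes: the visible y-axis segment lies entirely on the curve; every point of the x-axis in the box is on the curve.
Solving for integer coefficients yields p as stated.

3*x^3*y - x^2*y^2 + 3*x*y^3 - 2*x^2*y + 3*x*y^2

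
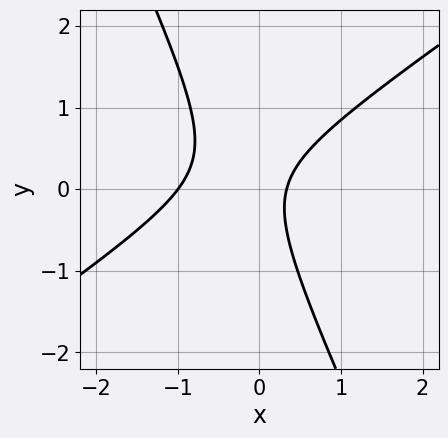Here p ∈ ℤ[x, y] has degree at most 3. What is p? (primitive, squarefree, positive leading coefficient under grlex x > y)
3*x^2 - 3*x*y - 2*y^2 + 2*x - 1

The degree is 2 — the shape is more complex than any degree-1 curve.
Against the integer gridlines: it misses every integer gridline on the y-axis; one x-axis crossing is at x = -1.
Assembling these constraints gives the stated polynomial.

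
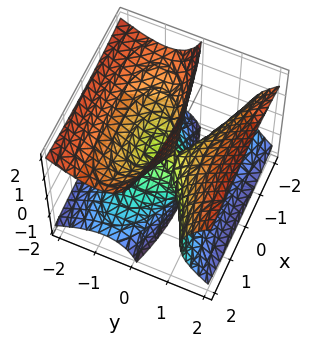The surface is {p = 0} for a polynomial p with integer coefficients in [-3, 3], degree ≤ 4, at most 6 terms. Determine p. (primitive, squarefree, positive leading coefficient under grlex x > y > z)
Degree: a generic line meets the surface in up to 3 points, so deg p = 3.
From the axis intercepts and sections: one x-axis crossing is at x = 0; one y-axis crossing is at y = 0; it crosses the z-axis at the gridline z = 0.
Putting this together gives p.

2*y^3 - 3*y*z^2 - x^2 - y*z + z^2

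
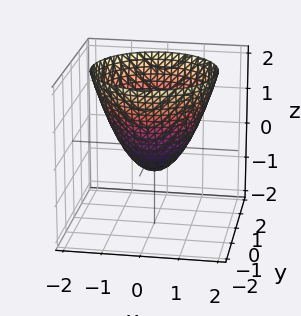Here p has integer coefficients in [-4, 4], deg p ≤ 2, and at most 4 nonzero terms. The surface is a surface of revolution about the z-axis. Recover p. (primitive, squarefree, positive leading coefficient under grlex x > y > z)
3*x^2 + 3*y^2 - 3*z - 2

deg p = 2.
Symmetries: every cross-section ⟂ z is a circle, so x, y appear only via x² + y².
Checking where it meets the axes: a circular section at z = 2 has radius between 1 and 2.
Fitting integer coefficients to these (and the overall shape) gives p.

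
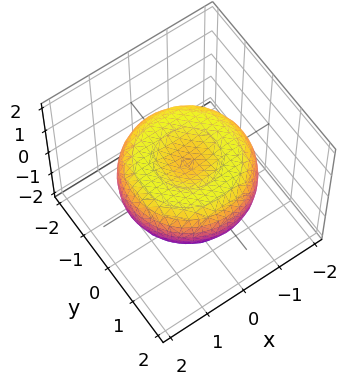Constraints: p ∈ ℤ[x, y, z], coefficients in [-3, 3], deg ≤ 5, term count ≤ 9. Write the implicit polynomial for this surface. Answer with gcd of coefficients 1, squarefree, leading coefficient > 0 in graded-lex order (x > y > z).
1. The degree is 4 — a generic line meets the surface in up to 4 points.
2. Symmetries: rotational symmetry about the z-axis ⇒ p depends on x, y only through x² + y².
3. From the visible intercepts: a circular section at z = 0 has radius between 1 and 2.
4. Assembling these constraints gives the stated polynomial.

x^4 + 2*x^2*y^2 + y^4 - 2*x^2 - 2*y^2 + 3*z^2 - 1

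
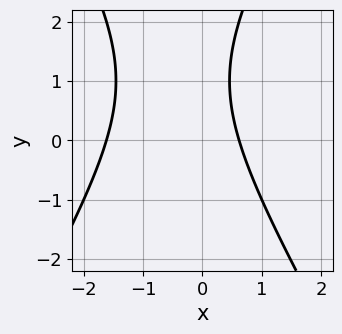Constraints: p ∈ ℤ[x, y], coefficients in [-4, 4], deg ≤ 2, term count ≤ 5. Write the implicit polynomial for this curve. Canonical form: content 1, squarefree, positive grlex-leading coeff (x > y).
1. The degree is 2 — a generic line meets the curve in up to 2 points.
2. Reading off the gridlines: it misses every integer gridline on the y-axis.
3. Fitting integer coefficients to these (and the overall shape) gives p.

3*x^2 - y^2 + 3*x + 2*y - 3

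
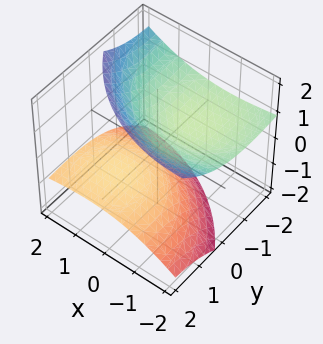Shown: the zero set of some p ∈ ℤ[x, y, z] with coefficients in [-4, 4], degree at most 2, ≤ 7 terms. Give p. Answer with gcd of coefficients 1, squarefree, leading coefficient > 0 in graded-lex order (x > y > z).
1. The picture has 2 separate pieces. They look like related sheets of one shape, so recover p as a whole.
2. deg p = 2. No degree-1 surface has this shape.
3. Reading off the gridlines: the surface avoids every integer y-axis point in the box; no x-intercept at any integer in the box.
4. Solving for integer coefficients yields p as stated.

x^2 + 2*x*z + y^2 + 3*y*z - 3*z^2 + 2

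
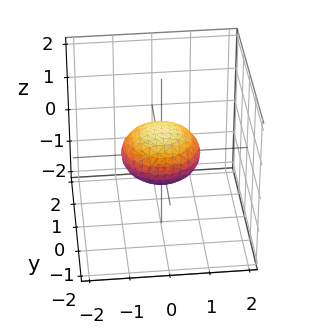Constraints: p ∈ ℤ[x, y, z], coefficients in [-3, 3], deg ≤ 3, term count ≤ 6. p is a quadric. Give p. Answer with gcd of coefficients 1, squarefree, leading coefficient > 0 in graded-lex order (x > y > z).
First, deg p = 2. A closed, bounded, convex surface; a quadric.
Then, symmetries: the z ↦ −z reflection is a symmetry, so z appears only in even powers; rotational symmetry about the z-axis ⇒ p depends on x, y only through x² + y².
Then, checking where it meets the axes: among the integer gridlines, it crosses the y-axis at y ∈ {-1, 1}; a circular section at z = 0 has radius exactly 1.
Finally, the integer polynomial consistent with all of this is the stated p. Check: (-1, 0, 0) on the x-axis lies on the surface, and p(-1, 0, 0) = 0. ✓

x^2 + y^2 + 2*z^2 - 1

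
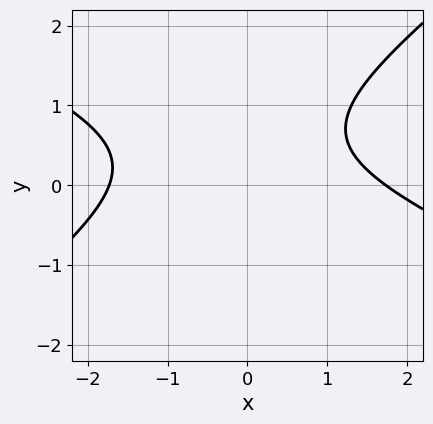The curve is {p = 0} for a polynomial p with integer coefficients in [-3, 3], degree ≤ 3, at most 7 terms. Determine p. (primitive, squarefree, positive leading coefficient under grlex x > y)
x^2 + x*y - 3*y^2 + 3*y - 3

The degree is 2 — a generic line meets the curve in up to 2 points.
Observable constraints: the curve avoids every integer y-axis point in the box.
Solving for integer coefficients yields p as stated.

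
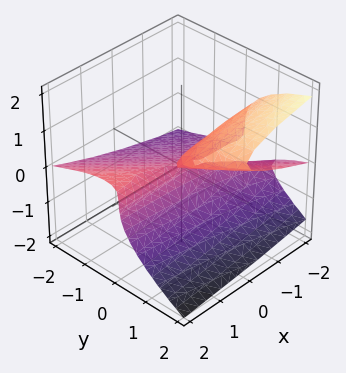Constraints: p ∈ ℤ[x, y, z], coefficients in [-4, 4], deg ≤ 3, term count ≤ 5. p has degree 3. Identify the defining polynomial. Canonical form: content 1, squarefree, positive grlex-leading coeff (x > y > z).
(a) deg p = 3. A generic line meets the surface in up to 3 points.
(b) Observable constraints: one y-axis crossing is at y = 0; it meets the z-axis at z = 0 (among the integer gridlines).
(c) Assembling these constraints gives the stated polynomial. Check: (1, 0, 0) on the x-axis lies on the surface, and p(1, 0, 0) = 0. ✓

2*z^3 + x*y + y^2 - 3*y*z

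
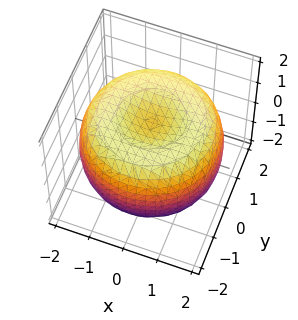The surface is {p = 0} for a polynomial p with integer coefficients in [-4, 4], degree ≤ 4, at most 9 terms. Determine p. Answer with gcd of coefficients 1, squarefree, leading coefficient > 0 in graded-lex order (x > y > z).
x^4 + 2*x^2*y^2 + y^4 - 3*x^2 - 3*y^2 + 3*z^2 - 3

First, degree: no degree-3 surface has this shape, so deg p = 4.
Then, symmetry: every cross-section ⟂ z is a circle, so x, y appear only via x² + y².
Next, checking where it meets the axes: among the integer gridlines, it crosses the z-axis at z ∈ {-1, 1}; a circular section at z = -1 has radius between 1 and 2.
Finally, putting this together gives p.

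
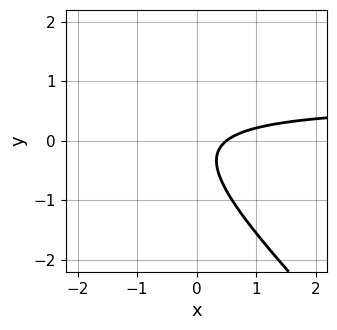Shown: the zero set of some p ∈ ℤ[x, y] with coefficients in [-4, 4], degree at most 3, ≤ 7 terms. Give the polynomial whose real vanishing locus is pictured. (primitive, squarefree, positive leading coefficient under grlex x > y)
The degree is 2 — a generic line meets the curve in up to 2 points.
Checking where it meets the axes: the curve avoids every integer y-axis point in the box.
Matching integer coefficients to the picture gives p.

3*x*y + 3*y^2 - 2*x + y + 1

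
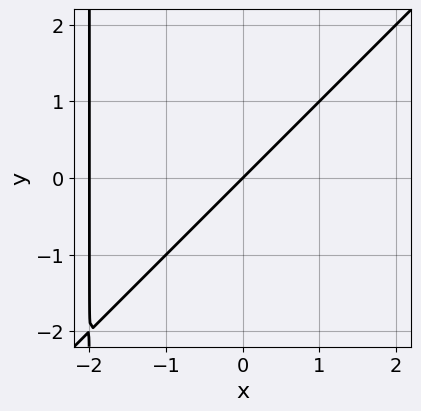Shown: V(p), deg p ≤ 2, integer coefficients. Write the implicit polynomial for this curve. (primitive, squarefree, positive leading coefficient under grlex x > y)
x^2 - x*y + 2*x - 2*y

(a) The degree is 2 — no degree-1 curve has this shape.
(b) Against the integer gridlines: the x-axis gridline crossings are at x ∈ {-2, 0}; it meets the y-axis at y = 0 (among the integer gridlines).
(c) The integer polynomial consistent with all of this is the stated p.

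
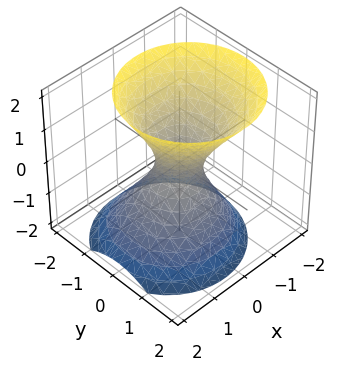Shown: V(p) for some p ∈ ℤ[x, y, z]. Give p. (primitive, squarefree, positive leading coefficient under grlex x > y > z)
(a) Degree: no degree-1 surface has this shape, so deg p = 2.
(b) Observable constraints: the surface avoids every integer z-axis point in the box.
(c) Fitting integer coefficients to these (and the overall shape) gives p.

3*x^2 + x*z + 3*y^2 - 2*z^2 - 1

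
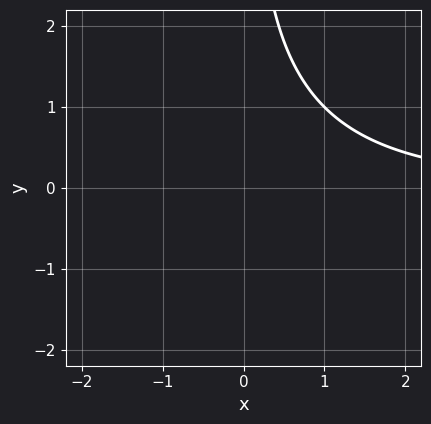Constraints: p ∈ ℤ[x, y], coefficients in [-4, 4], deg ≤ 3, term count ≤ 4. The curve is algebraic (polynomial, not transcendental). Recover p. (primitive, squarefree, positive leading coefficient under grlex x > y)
x^2*y + x*y^2 + x*y - 3

deg p = 3.
From the visible intercepts: no y-intercept at any integer in the box; no x-intercept at any integer in the box.
Matching integer coefficients to the picture gives p.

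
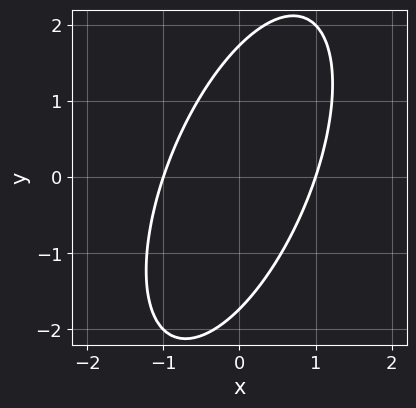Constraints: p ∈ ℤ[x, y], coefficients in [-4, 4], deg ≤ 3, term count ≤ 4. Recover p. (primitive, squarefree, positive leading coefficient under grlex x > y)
3*x^2 - 2*x*y + y^2 - 3

deg p = 2. A generic line meets the curve in up to 2 points.
Observable constraints: among the integer gridlines, it crosses the x-axis at x ∈ {-1, 1}.
The integer polynomial consistent with all of this is the stated p.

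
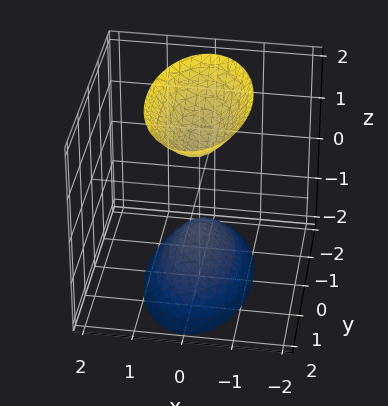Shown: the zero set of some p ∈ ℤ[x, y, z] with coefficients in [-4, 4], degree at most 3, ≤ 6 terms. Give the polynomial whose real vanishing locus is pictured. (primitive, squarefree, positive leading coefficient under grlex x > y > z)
3*x^2 + y^2 - z^2 + 1

First, the picture has 2 separate pieces.
Next, degree: two separate bowl-shaped sheets opening away from each other; a quadric, so deg p = 2.
Then, symmetries: mirror symmetry x ↦ −x ⇒ only even powers of x; mirror symmetry z ↦ −z ⇒ only even powers of z; it's symmetric under y → −y, forcing even powers of y.
Then, observable constraints: the surface avoids every integer x-axis point in the box; the z-axis gridline crossings are at z ∈ {-1, 1}; the surface avoids every integer y-axis point in the box.
Finally, assembling these constraints gives the stated polynomial.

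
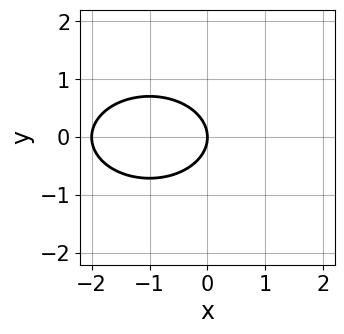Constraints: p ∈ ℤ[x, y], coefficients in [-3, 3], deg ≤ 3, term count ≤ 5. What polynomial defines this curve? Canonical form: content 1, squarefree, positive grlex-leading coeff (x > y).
x^2 + 2*y^2 + 2*x

(a) Degree: no degree-1 curve has this shape, so deg p = 2.
(b) Symmetries: the y ↦ −y reflection is a symmetry, so y appears only in even powers.
(c) Checking where it meets the axes: the x-axis gridline crossings are at x ∈ {-2, 0}; one y-axis crossing is at y = 0.
(d) Together with the visible shape, these determine p as stated.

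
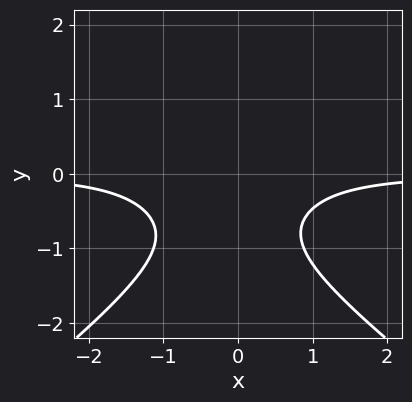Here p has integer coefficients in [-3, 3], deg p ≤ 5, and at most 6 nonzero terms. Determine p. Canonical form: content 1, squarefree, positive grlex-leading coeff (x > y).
(a) Degree: the shape is more complex than any degree-3 curve, so deg p = 4.
(b) Reading off the gridlines: the curve avoids every integer x-axis point in the box; it misses every integer gridline on the y-axis.
(c) Fitting integer coefficients to these (and the overall shape) gives p.

x^2*y^2 - 2*y^4 - 3*x^2*y - x*y - 2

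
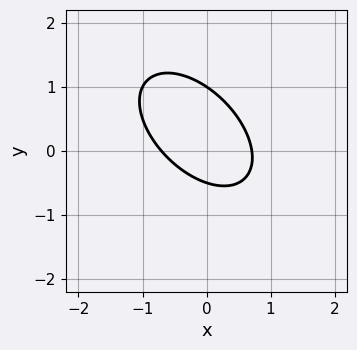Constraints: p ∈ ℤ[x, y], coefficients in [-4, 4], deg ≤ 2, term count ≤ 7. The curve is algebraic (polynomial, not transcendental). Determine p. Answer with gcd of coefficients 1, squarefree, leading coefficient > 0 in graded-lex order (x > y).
(a) The degree is 2 — a generic line meets the curve in up to 2 points.
(b) From the axis intercepts and sections: it crosses the y-axis at the gridline y = 1.
(c) Matching integer coefficients to the picture gives p.

2*x^2 + 2*x*y + 2*y^2 - y - 1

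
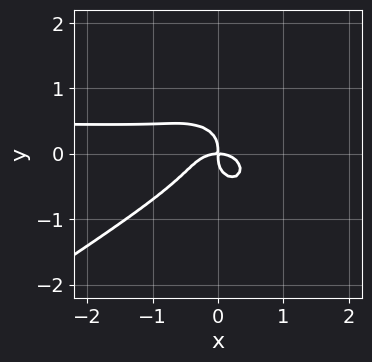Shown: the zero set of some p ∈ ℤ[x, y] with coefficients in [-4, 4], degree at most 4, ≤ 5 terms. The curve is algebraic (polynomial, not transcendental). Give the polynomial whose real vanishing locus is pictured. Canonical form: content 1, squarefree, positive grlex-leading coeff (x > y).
First, the degree is 4 — the shape is more complex than any degree-3 curve.
Then, reading off the gridlines: it crosses the y-axis at the gridline y = 0; it meets the x-axis at x = 0 (among the integer gridlines).
Finally, solving for integer coefficients yields p as stated.

2*x^3*y - 2*x^2*y^2 - 3*y^4 - x^3 - x*y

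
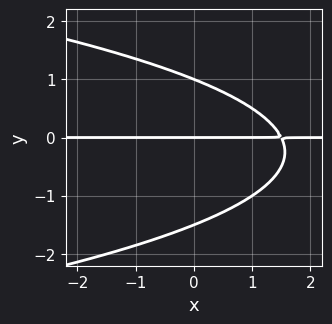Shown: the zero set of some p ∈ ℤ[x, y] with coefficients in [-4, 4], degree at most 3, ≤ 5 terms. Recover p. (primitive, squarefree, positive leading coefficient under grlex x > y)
2*y^3 + 2*x*y + y^2 - 3*y

1. The degree is 3 — a generic line meets the curve in up to 3 points.
2. Reading off the gridlines: every point of the x-axis in the box is on the curve; among the integer gridlines, it crosses the y-axis at y ∈ {0, 1}.
3. The integer polynomial consistent with all of this is the stated p.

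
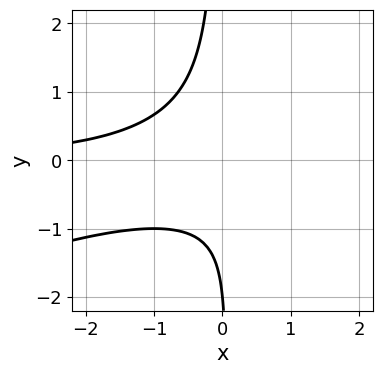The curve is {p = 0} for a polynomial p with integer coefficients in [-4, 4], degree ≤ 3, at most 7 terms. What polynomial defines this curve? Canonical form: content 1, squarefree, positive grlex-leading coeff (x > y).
x^2*y - 3*x*y^2 - x*y - y - 2

Degree: no degree-2 curve has this shape, so deg p = 3.
Reading off the gridlines: it meets the y-axis at y = -2 (among the integer gridlines); the curve avoids every integer x-axis point in the box.
The integer polynomial consistent with all of this is the stated p.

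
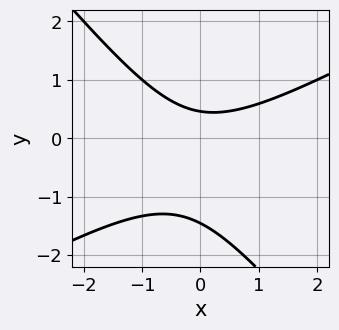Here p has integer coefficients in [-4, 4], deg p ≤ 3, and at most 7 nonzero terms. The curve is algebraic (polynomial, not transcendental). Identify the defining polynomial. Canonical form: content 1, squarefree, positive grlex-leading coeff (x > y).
First, deg p = 2.
Then, from the axis intercepts and sections: the curve avoids every integer x-axis point in the box.
Finally, matching integer coefficients to the picture gives p.

2*x^2 - 2*x*y - 3*y^2 - 3*y + 2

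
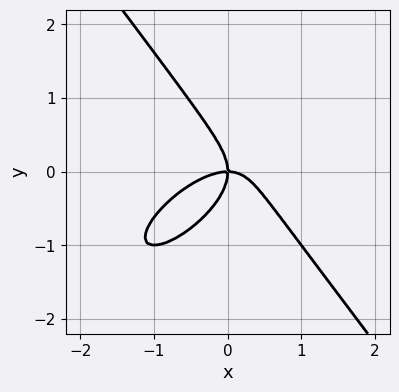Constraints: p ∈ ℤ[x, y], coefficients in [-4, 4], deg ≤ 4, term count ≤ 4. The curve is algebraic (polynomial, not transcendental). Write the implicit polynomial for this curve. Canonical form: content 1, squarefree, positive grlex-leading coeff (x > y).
deg p = 3. A generic line meets the curve in up to 3 points.
Observable constraints: it meets the x-axis at x = 0 (among the integer gridlines); it meets the y-axis at y = 0 (among the integer gridlines).
Fitting integer coefficients to these (and the overall shape) gives p.

x^3 - x^2*y + y^3 + x*y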